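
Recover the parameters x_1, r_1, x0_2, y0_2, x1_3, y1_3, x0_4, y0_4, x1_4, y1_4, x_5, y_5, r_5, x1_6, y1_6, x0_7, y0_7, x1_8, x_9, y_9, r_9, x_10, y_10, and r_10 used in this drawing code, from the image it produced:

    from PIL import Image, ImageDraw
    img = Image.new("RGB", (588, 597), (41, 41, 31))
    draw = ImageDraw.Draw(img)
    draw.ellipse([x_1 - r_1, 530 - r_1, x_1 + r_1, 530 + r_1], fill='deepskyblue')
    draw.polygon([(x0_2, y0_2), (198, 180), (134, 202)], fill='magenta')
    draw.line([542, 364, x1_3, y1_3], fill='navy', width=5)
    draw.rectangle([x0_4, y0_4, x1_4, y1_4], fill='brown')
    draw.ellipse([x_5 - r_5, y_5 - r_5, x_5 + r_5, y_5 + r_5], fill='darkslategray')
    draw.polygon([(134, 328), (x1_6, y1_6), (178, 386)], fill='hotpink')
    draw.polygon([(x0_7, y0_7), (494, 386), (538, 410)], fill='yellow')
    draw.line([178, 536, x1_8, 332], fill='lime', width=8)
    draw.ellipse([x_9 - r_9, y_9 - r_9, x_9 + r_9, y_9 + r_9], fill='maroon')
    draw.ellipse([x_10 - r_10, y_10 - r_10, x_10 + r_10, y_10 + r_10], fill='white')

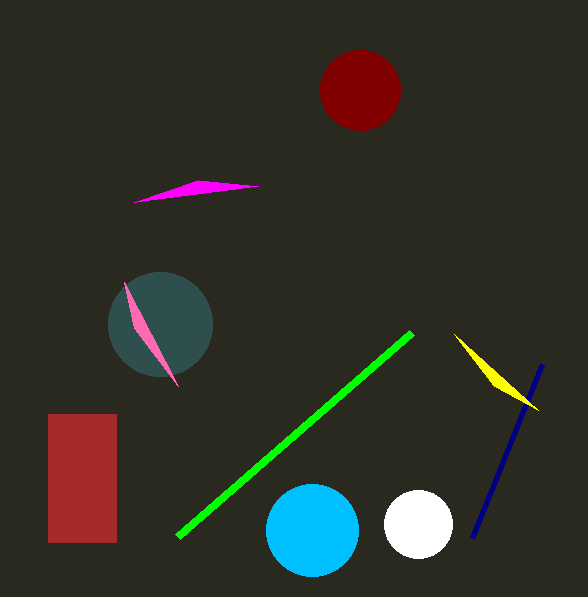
x_1 = 312, r_1 = 46, x0_2 = 258, y0_2 = 186, x1_3 = 472, y1_3 = 538, x0_4 = 48, y0_4 = 414, x1_4 = 116, y1_4 = 542, x_5 = 160, y_5 = 324, r_5 = 52, x1_6 = 124, y1_6 = 282, x0_7 = 454, y0_7 = 334, x1_8 = 412, x_9 = 360, y_9 = 90, r_9 = 40, x_10 = 418, y_10 = 524, r_10 = 34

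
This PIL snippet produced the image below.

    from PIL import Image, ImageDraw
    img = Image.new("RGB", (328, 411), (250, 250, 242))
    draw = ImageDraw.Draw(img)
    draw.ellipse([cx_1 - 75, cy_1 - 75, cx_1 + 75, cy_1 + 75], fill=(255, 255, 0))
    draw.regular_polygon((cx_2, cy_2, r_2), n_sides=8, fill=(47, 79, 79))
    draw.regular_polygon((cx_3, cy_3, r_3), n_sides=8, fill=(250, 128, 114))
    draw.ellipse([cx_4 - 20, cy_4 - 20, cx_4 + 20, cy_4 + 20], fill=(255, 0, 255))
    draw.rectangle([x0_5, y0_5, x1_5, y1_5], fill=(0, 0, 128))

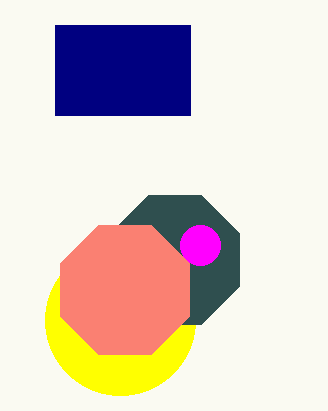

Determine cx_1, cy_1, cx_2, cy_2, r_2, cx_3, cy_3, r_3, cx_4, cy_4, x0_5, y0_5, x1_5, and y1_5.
cx_1 = 120, cy_1 = 320, cx_2 = 175, cy_2 = 260, r_2 = 70, cx_3 = 125, cy_3 = 290, r_3 = 70, cx_4 = 200, cy_4 = 245, x0_5 = 55, y0_5 = 25, x1_5 = 190, y1_5 = 115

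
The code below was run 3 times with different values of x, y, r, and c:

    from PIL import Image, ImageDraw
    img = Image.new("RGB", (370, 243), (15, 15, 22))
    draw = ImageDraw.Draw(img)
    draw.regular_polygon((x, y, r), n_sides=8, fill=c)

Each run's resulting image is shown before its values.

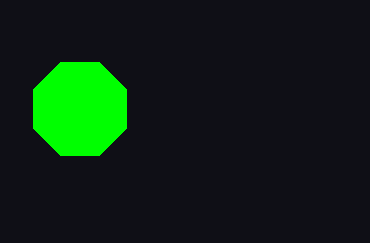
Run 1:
x = 80, y = 109, r = 50, c = 'lime'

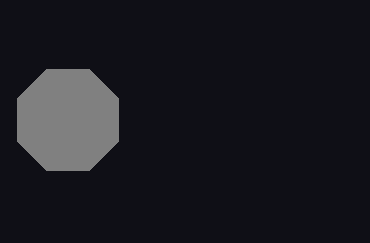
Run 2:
x = 68
y = 120
r = 55
c = 'gray'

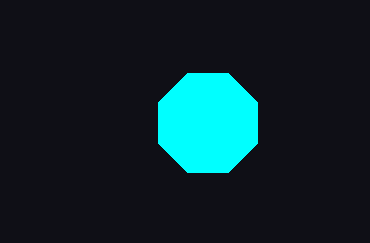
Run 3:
x = 208; y = 123; r = 54; c = 'cyan'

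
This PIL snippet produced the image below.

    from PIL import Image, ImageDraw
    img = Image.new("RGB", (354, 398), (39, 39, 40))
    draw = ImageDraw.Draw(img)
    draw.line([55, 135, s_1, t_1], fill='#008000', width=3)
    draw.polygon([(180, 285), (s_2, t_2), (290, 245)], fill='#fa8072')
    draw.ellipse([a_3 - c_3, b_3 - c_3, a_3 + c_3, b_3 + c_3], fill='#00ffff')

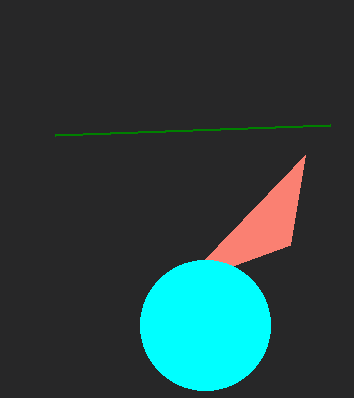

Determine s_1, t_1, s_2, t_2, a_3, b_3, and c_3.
s_1 = 330; t_1 = 125; s_2 = 305; t_2 = 155; a_3 = 205; b_3 = 325; c_3 = 65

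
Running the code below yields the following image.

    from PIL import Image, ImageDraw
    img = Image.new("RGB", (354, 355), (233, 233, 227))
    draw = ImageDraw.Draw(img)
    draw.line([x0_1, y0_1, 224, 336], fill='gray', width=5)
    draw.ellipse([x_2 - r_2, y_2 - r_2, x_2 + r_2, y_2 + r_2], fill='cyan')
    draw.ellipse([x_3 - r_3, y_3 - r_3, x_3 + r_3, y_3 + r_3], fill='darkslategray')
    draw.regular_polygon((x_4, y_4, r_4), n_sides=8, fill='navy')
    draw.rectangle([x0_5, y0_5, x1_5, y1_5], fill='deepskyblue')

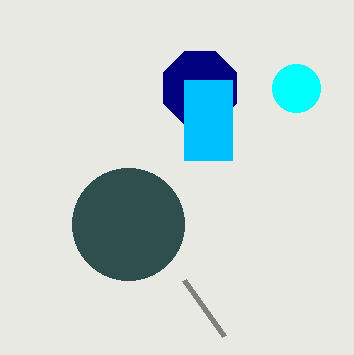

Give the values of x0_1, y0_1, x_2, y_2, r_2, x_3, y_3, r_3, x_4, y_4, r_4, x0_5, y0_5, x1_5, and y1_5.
x0_1 = 184
y0_1 = 280
x_2 = 296
y_2 = 88
r_2 = 24
x_3 = 128
y_3 = 224
r_3 = 56
x_4 = 200
y_4 = 88
r_4 = 40
x0_5 = 184
y0_5 = 80
x1_5 = 232
y1_5 = 160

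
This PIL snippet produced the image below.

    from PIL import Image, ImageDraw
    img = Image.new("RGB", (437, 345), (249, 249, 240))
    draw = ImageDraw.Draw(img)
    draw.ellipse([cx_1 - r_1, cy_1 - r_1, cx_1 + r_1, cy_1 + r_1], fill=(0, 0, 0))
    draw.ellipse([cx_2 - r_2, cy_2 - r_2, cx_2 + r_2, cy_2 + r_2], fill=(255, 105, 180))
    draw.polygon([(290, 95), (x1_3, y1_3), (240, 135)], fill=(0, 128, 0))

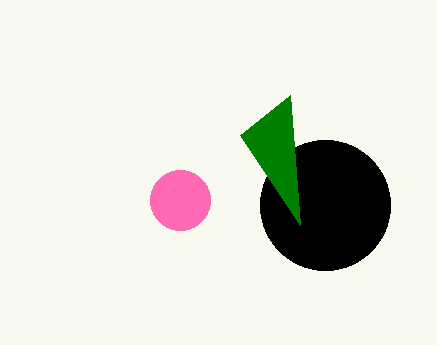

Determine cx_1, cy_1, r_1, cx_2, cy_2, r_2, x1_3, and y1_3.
cx_1 = 325; cy_1 = 205; r_1 = 65; cx_2 = 180; cy_2 = 200; r_2 = 30; x1_3 = 300; y1_3 = 225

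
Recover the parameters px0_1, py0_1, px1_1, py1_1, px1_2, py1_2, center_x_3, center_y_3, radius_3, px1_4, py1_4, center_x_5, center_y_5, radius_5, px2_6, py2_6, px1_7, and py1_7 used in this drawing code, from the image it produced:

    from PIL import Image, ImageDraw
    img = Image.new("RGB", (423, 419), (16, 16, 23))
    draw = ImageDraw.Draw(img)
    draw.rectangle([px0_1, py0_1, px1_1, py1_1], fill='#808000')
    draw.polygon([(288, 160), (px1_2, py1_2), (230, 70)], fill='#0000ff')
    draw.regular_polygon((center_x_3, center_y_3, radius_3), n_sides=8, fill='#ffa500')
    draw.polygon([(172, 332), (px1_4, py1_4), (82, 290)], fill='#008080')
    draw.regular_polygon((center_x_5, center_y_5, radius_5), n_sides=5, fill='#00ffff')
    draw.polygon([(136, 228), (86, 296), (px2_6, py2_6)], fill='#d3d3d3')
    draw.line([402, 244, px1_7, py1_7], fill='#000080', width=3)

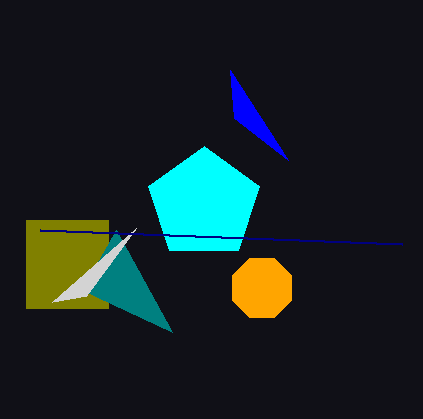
px0_1 = 26, py0_1 = 220, px1_1 = 108, py1_1 = 308, px1_2 = 234, py1_2 = 118, center_x_3 = 262, center_y_3 = 288, radius_3 = 32, px1_4 = 116, py1_4 = 230, center_x_5 = 204, center_y_5 = 204, radius_5 = 58, px2_6 = 52, py2_6 = 302, px1_7 = 40, py1_7 = 230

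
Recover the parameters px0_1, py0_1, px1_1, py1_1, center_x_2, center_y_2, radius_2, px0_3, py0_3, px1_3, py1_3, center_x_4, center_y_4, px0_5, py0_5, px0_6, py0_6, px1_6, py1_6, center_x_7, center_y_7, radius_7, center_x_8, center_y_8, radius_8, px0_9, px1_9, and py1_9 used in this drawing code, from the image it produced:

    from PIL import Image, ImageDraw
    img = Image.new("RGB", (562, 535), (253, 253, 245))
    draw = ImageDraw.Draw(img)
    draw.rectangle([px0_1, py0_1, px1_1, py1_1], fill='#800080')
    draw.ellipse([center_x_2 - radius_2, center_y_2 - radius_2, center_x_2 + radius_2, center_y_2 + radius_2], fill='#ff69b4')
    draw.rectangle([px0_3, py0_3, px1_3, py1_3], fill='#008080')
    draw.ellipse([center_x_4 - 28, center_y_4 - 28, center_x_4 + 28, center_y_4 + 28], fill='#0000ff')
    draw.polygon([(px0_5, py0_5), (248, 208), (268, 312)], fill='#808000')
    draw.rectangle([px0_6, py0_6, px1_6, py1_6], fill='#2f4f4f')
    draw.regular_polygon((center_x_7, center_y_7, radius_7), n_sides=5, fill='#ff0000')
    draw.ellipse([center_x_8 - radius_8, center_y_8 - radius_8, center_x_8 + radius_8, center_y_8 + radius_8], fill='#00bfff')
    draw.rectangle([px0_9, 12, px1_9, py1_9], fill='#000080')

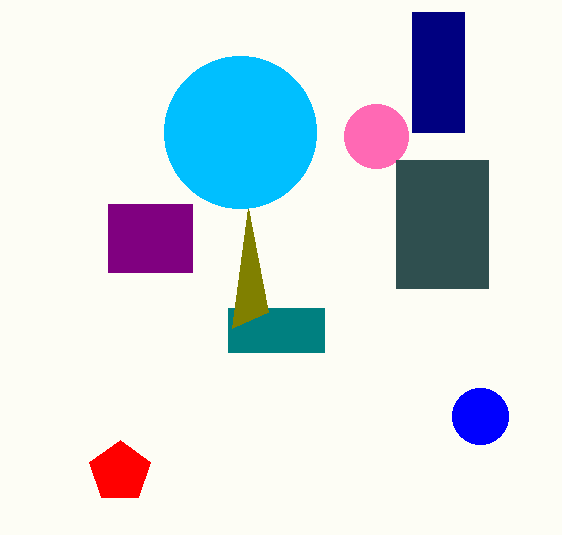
px0_1 = 108
py0_1 = 204
px1_1 = 192
py1_1 = 272
center_x_2 = 376
center_y_2 = 136
radius_2 = 32
px0_3 = 228
py0_3 = 308
px1_3 = 324
py1_3 = 352
center_x_4 = 480
center_y_4 = 416
px0_5 = 232
py0_5 = 328
px0_6 = 396
py0_6 = 160
px1_6 = 488
py1_6 = 288
center_x_7 = 120
center_y_7 = 472
radius_7 = 32
center_x_8 = 240
center_y_8 = 132
radius_8 = 76
px0_9 = 412
px1_9 = 464
py1_9 = 132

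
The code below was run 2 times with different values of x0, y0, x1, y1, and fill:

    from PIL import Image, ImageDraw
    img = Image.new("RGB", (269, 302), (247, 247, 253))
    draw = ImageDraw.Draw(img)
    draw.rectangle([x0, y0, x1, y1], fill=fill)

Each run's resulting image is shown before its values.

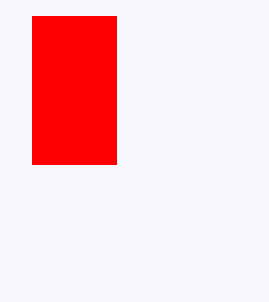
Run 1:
x0 = 32; y0 = 16; x1 = 116; y1 = 164; fill = 'red'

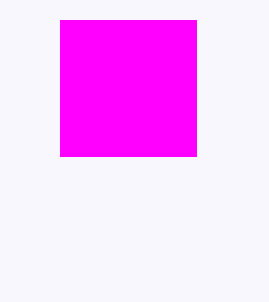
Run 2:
x0 = 60; y0 = 20; x1 = 196; y1 = 156; fill = 'magenta'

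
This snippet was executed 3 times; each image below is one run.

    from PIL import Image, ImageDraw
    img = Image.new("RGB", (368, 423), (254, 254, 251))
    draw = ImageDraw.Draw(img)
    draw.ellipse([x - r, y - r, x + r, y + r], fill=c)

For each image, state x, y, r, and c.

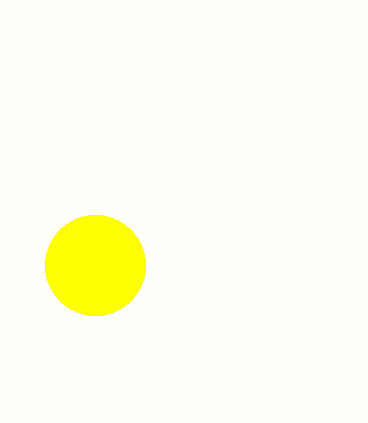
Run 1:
x = 95; y = 265; r = 50; c = 'yellow'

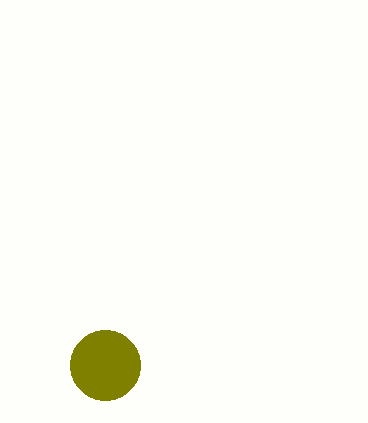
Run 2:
x = 105
y = 365
r = 35
c = 'olive'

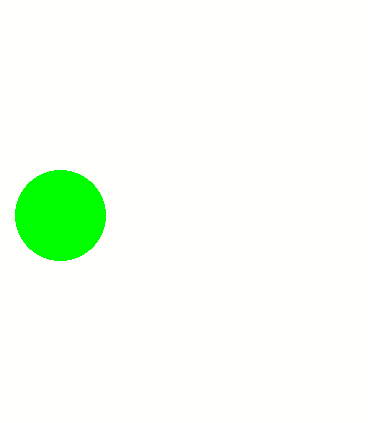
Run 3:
x = 60; y = 215; r = 45; c = 'lime'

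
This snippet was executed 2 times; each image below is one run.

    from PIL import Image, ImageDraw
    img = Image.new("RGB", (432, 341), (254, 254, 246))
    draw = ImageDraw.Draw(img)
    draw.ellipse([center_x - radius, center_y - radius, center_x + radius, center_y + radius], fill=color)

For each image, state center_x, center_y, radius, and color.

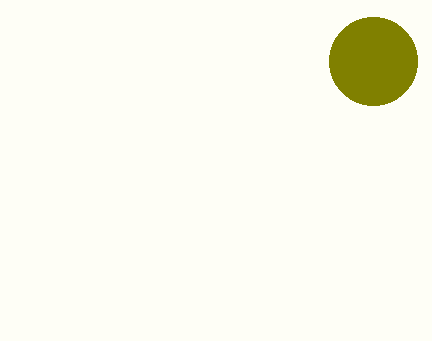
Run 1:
center_x = 373; center_y = 61; radius = 44; color = 'olive'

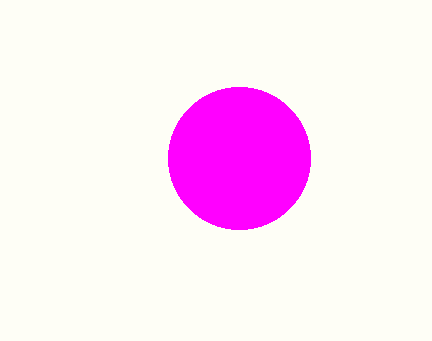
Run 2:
center_x = 239
center_y = 158
radius = 71
color = 'magenta'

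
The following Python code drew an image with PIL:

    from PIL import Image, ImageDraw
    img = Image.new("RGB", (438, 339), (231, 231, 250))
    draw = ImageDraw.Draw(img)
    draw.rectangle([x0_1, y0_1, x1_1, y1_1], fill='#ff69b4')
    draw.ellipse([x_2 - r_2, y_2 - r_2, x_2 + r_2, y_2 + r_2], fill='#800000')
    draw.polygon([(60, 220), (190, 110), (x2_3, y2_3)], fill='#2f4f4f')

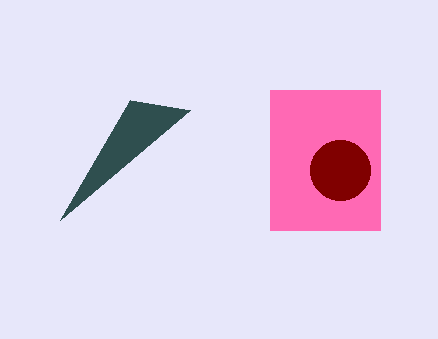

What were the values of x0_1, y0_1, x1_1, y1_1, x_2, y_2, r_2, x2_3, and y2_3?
x0_1 = 270; y0_1 = 90; x1_1 = 380; y1_1 = 230; x_2 = 340; y_2 = 170; r_2 = 30; x2_3 = 130; y2_3 = 100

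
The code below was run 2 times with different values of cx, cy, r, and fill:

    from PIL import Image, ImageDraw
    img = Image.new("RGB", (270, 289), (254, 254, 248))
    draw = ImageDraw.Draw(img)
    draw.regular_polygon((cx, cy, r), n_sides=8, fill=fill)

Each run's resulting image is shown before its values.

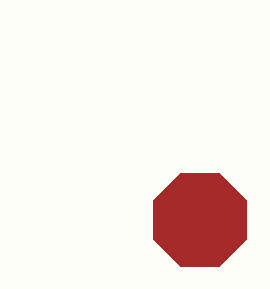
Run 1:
cx = 200; cy = 220; r = 50; fill = 'brown'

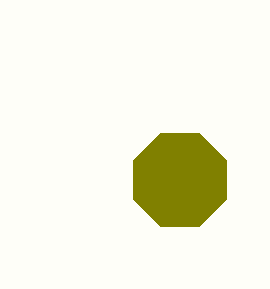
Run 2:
cx = 180; cy = 180; r = 50; fill = 'olive'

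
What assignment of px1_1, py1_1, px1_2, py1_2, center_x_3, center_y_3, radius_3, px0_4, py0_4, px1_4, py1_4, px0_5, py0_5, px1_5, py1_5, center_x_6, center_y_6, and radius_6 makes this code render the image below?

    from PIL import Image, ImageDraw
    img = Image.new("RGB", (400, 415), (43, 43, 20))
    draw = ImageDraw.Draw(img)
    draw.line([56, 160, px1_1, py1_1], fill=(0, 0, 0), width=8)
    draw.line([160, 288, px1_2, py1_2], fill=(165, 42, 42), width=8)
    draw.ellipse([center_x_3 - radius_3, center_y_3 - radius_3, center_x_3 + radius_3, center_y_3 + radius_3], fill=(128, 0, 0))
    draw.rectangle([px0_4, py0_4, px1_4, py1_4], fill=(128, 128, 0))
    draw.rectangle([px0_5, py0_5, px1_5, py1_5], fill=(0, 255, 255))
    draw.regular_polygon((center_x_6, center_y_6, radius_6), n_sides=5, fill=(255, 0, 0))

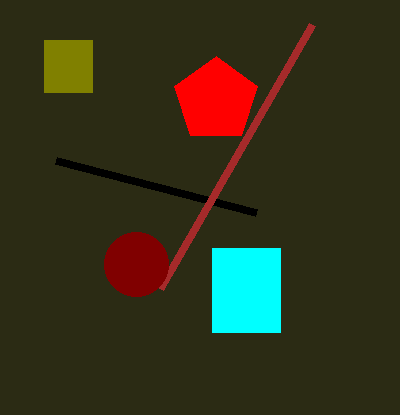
px1_1 = 256, py1_1 = 212, px1_2 = 312, py1_2 = 24, center_x_3 = 136, center_y_3 = 264, radius_3 = 32, px0_4 = 44, py0_4 = 40, px1_4 = 92, py1_4 = 92, px0_5 = 212, py0_5 = 248, px1_5 = 280, py1_5 = 332, center_x_6 = 216, center_y_6 = 100, radius_6 = 44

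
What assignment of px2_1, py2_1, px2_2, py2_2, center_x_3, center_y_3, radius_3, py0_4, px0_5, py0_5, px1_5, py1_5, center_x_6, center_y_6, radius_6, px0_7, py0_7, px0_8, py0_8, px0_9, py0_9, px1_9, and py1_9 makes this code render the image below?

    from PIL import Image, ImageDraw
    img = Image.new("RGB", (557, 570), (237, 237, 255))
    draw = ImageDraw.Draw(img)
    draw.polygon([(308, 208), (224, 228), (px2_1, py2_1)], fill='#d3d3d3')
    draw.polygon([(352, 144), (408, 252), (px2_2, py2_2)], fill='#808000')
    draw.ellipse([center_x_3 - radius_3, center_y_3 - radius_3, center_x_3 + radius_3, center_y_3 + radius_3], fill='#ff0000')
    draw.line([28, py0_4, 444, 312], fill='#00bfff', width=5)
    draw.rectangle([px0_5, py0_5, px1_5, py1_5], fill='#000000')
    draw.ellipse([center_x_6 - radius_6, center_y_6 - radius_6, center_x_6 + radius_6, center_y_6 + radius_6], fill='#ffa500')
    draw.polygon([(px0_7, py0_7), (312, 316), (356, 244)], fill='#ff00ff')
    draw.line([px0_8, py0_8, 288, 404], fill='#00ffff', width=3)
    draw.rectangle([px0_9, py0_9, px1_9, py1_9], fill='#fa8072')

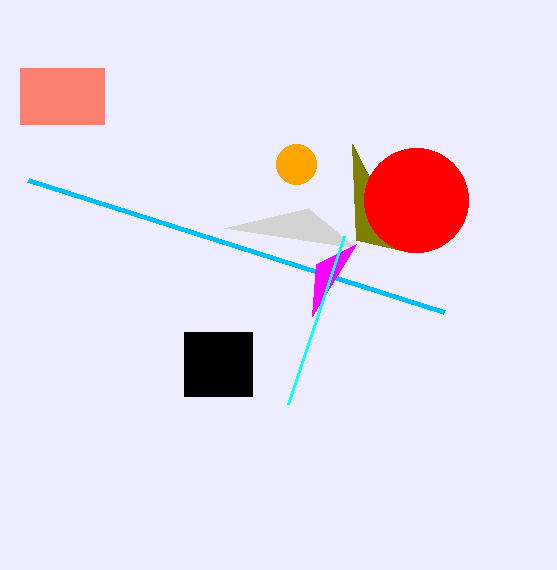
px2_1 = 356
py2_1 = 248
px2_2 = 356
py2_2 = 240
center_x_3 = 416
center_y_3 = 200
radius_3 = 52
py0_4 = 180
px0_5 = 184
py0_5 = 332
px1_5 = 252
py1_5 = 396
center_x_6 = 296
center_y_6 = 164
radius_6 = 20
px0_7 = 316
py0_7 = 264
px0_8 = 344
py0_8 = 236
px0_9 = 20
py0_9 = 68
px1_9 = 104
py1_9 = 124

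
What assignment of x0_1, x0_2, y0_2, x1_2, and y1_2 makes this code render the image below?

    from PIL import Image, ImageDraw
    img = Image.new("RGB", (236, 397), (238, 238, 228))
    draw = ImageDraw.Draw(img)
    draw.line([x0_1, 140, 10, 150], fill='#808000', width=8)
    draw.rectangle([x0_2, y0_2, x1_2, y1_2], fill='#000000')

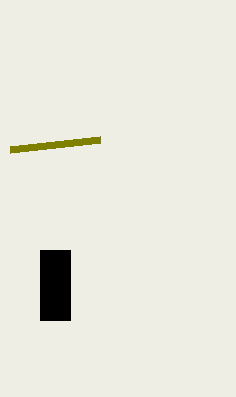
x0_1 = 100, x0_2 = 40, y0_2 = 250, x1_2 = 70, y1_2 = 320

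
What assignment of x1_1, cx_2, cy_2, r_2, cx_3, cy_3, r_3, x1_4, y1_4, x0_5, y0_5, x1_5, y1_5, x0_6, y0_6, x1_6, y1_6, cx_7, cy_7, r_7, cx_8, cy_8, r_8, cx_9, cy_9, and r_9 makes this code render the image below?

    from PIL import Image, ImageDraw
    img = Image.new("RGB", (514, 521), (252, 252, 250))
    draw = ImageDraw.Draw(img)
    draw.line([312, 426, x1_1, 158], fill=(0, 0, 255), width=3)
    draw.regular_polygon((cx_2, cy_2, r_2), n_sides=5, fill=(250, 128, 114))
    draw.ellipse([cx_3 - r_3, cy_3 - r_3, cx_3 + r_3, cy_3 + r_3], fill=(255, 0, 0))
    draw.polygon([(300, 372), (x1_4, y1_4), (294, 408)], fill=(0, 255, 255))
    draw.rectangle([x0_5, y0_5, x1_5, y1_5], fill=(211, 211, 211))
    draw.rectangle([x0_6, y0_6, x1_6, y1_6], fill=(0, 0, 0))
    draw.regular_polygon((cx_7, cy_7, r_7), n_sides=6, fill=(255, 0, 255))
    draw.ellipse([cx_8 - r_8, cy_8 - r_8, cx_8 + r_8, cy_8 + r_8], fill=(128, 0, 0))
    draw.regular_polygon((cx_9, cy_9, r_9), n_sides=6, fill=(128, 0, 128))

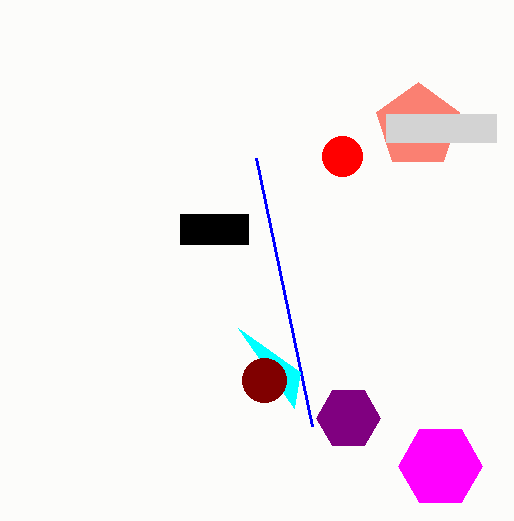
x1_1 = 256, cx_2 = 418, cy_2 = 126, r_2 = 44, cx_3 = 342, cy_3 = 156, r_3 = 20, x1_4 = 238, y1_4 = 328, x0_5 = 386, y0_5 = 114, x1_5 = 496, y1_5 = 142, x0_6 = 180, y0_6 = 214, x1_6 = 248, y1_6 = 244, cx_7 = 440, cy_7 = 466, r_7 = 42, cx_8 = 264, cy_8 = 380, r_8 = 22, cx_9 = 348, cy_9 = 418, r_9 = 32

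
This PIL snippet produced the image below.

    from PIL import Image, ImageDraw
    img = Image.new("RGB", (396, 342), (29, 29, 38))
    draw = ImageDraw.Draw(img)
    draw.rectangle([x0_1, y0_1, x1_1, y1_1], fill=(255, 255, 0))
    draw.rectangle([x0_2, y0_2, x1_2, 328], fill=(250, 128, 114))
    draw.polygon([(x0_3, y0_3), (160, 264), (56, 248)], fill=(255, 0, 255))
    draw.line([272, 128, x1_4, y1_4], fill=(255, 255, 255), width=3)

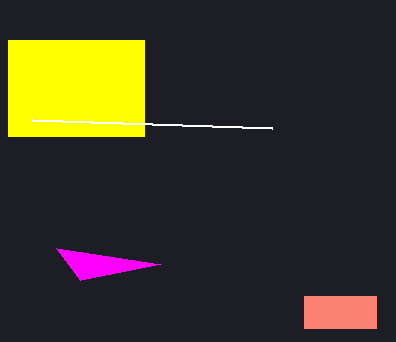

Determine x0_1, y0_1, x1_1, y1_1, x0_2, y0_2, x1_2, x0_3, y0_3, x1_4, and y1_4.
x0_1 = 8; y0_1 = 40; x1_1 = 144; y1_1 = 136; x0_2 = 304; y0_2 = 296; x1_2 = 376; x0_3 = 80; y0_3 = 280; x1_4 = 32; y1_4 = 120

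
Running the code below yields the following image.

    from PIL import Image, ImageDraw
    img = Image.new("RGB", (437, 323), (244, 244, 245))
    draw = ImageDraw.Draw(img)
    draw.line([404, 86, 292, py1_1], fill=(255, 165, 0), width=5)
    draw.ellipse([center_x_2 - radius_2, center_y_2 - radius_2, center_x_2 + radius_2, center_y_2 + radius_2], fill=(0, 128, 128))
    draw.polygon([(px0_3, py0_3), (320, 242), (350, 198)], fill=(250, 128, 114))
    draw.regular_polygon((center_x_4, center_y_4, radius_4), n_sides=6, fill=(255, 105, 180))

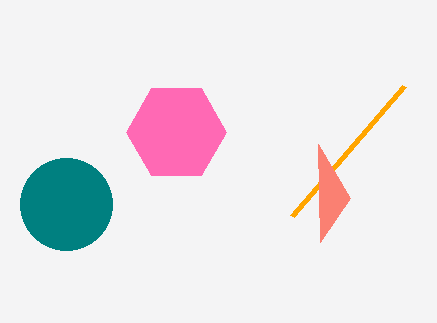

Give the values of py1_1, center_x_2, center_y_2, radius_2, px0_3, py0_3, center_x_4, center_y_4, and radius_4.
py1_1 = 216
center_x_2 = 66
center_y_2 = 204
radius_2 = 46
px0_3 = 318
py0_3 = 144
center_x_4 = 176
center_y_4 = 132
radius_4 = 50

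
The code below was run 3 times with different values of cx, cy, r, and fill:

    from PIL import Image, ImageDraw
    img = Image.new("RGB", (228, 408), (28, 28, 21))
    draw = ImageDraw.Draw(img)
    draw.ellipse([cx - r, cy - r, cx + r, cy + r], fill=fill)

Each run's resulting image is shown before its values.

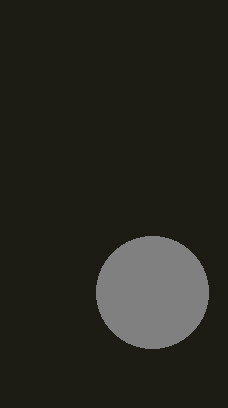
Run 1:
cx = 152; cy = 292; r = 56; fill = 'gray'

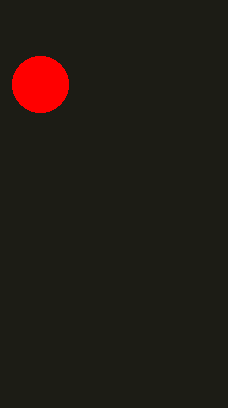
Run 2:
cx = 40
cy = 84
r = 28
fill = 'red'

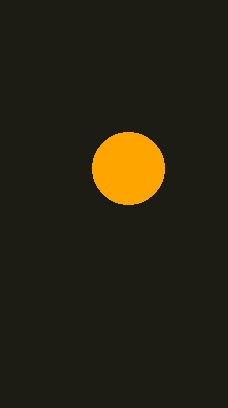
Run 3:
cx = 128; cy = 168; r = 36; fill = 'orange'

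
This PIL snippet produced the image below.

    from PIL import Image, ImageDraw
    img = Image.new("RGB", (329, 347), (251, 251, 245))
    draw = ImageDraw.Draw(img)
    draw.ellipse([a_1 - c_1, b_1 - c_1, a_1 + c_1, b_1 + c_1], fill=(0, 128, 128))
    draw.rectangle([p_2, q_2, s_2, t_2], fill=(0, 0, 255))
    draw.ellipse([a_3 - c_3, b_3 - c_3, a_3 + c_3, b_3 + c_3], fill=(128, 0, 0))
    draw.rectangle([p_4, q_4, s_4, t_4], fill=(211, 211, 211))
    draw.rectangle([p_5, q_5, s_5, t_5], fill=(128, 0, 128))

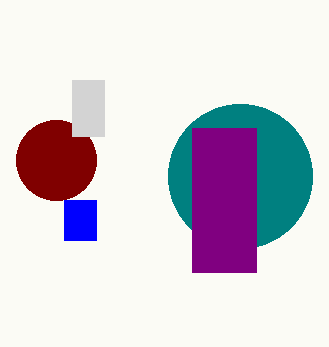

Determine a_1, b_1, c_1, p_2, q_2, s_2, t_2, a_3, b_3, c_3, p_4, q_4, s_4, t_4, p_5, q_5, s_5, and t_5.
a_1 = 240; b_1 = 176; c_1 = 72; p_2 = 64; q_2 = 200; s_2 = 96; t_2 = 240; a_3 = 56; b_3 = 160; c_3 = 40; p_4 = 72; q_4 = 80; s_4 = 104; t_4 = 136; p_5 = 192; q_5 = 128; s_5 = 256; t_5 = 272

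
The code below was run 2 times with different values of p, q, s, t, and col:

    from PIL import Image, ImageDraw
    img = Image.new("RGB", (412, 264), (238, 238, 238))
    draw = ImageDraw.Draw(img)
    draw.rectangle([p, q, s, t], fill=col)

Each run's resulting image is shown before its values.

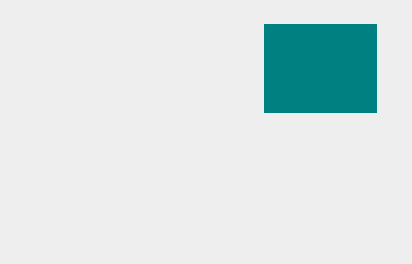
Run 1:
p = 264
q = 24
s = 376
t = 112
col = 'teal'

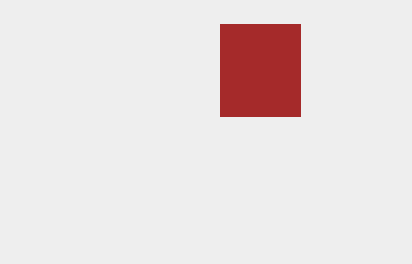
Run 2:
p = 220
q = 24
s = 300
t = 116
col = 'brown'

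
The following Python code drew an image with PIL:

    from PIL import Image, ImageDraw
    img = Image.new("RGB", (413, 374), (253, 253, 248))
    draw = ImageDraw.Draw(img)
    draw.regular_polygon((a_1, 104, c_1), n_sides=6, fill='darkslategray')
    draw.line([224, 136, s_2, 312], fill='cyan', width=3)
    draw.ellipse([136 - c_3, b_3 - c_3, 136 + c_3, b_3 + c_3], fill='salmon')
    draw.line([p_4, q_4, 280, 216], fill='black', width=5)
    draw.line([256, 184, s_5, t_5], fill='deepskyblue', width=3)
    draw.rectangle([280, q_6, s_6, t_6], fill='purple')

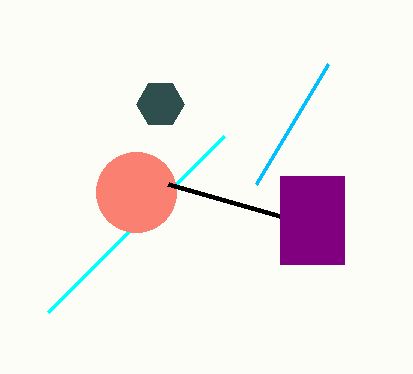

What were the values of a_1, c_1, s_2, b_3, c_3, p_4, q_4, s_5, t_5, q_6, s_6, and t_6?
a_1 = 160, c_1 = 24, s_2 = 48, b_3 = 192, c_3 = 40, p_4 = 168, q_4 = 184, s_5 = 328, t_5 = 64, q_6 = 176, s_6 = 344, t_6 = 264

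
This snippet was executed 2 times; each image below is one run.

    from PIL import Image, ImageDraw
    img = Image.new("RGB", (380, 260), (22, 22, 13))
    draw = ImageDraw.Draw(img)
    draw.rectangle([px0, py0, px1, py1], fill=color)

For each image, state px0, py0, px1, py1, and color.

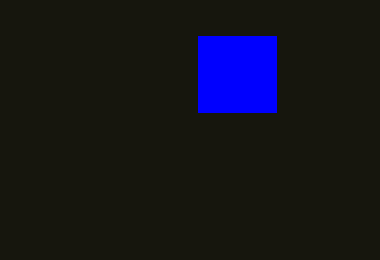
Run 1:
px0 = 198
py0 = 36
px1 = 276
py1 = 112
color = 'blue'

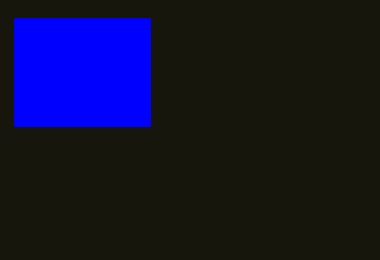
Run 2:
px0 = 14, py0 = 18, px1 = 150, py1 = 126, color = 'blue'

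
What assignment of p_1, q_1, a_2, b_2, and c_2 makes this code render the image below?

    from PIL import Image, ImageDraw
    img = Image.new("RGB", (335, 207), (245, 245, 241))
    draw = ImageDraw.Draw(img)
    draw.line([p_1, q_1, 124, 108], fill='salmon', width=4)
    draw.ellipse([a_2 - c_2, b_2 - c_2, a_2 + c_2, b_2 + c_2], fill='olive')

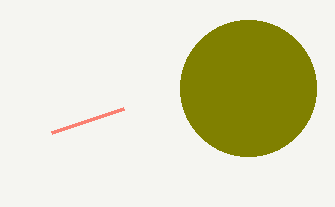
p_1 = 52, q_1 = 132, a_2 = 248, b_2 = 88, c_2 = 68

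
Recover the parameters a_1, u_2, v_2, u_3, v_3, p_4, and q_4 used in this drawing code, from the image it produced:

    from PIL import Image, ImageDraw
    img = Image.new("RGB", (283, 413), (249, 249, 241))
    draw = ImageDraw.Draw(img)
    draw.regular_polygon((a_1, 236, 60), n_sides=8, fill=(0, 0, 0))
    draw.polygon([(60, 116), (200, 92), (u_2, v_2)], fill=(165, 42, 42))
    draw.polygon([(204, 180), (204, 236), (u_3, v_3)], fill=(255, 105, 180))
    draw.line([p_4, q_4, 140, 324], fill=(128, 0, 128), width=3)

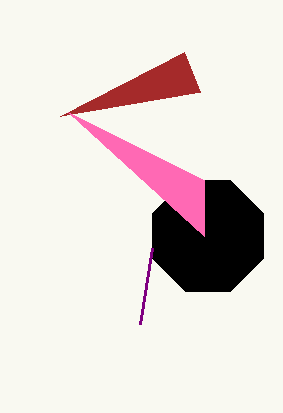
a_1 = 208
u_2 = 184
v_2 = 52
u_3 = 68
v_3 = 112
p_4 = 152
q_4 = 248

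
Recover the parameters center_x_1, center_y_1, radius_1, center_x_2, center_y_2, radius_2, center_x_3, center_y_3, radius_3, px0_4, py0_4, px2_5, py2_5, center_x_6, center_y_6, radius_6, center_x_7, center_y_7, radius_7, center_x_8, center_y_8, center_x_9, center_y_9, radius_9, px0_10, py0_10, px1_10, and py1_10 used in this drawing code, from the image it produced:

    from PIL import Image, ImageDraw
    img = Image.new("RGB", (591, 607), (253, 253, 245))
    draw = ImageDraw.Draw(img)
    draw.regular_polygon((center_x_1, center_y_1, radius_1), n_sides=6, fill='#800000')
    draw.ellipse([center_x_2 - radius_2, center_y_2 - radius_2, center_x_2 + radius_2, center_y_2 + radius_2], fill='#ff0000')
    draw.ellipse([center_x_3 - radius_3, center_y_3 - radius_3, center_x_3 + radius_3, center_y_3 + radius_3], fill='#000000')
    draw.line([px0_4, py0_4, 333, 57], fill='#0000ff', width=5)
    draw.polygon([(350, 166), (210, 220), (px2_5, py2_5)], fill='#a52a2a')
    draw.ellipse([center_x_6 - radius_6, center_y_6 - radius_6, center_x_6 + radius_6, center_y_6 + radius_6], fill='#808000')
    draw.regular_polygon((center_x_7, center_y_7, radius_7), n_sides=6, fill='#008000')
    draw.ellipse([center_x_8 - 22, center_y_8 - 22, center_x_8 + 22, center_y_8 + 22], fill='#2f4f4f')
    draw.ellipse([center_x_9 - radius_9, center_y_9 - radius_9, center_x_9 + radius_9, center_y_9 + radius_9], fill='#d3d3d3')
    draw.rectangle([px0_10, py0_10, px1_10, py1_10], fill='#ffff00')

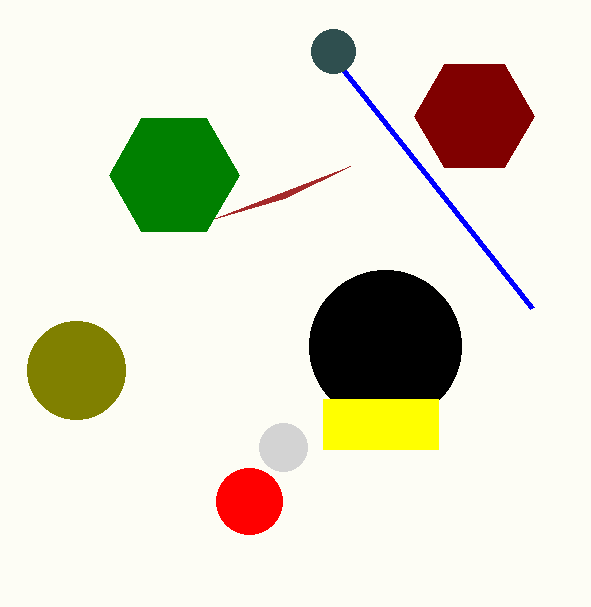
center_x_1 = 474
center_y_1 = 116
radius_1 = 60
center_x_2 = 249
center_y_2 = 501
radius_2 = 33
center_x_3 = 385
center_y_3 = 346
radius_3 = 76
px0_4 = 532
py0_4 = 308
px2_5 = 285
py2_5 = 198
center_x_6 = 76
center_y_6 = 370
radius_6 = 49
center_x_7 = 174
center_y_7 = 175
radius_7 = 65
center_x_8 = 333
center_y_8 = 51
center_x_9 = 283
center_y_9 = 447
radius_9 = 24
px0_10 = 323
py0_10 = 399
px1_10 = 438
py1_10 = 449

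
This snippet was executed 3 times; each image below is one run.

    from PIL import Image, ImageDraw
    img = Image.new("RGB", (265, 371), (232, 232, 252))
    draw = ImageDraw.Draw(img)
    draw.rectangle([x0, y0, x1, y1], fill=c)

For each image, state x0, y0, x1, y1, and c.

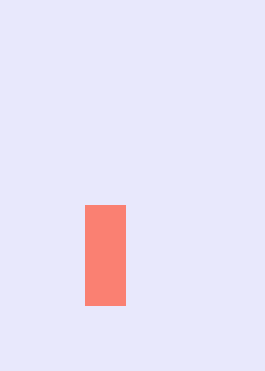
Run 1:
x0 = 85, y0 = 205, x1 = 125, y1 = 305, c = 'salmon'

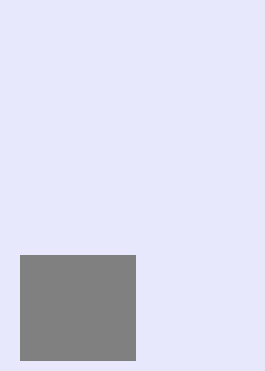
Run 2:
x0 = 20
y0 = 255
x1 = 135
y1 = 360
c = 'gray'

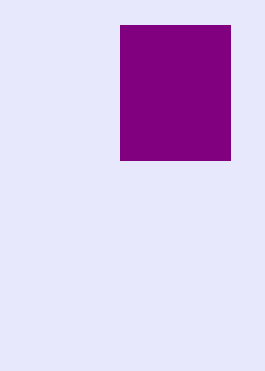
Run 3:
x0 = 120
y0 = 25
x1 = 230
y1 = 160
c = 'purple'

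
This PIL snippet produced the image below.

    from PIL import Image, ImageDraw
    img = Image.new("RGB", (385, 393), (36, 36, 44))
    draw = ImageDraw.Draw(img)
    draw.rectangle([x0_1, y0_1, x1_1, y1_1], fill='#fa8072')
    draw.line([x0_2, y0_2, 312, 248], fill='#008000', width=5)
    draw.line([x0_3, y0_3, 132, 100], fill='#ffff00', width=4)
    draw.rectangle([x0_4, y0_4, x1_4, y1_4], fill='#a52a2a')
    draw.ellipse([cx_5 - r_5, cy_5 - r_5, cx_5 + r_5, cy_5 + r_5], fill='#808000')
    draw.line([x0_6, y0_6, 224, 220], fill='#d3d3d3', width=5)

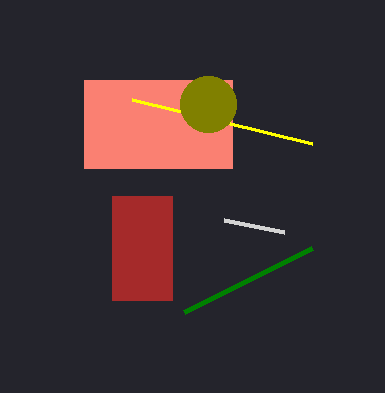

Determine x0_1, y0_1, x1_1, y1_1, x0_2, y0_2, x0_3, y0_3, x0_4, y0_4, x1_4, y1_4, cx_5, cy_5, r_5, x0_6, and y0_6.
x0_1 = 84, y0_1 = 80, x1_1 = 232, y1_1 = 168, x0_2 = 184, y0_2 = 312, x0_3 = 312, y0_3 = 144, x0_4 = 112, y0_4 = 196, x1_4 = 172, y1_4 = 300, cx_5 = 208, cy_5 = 104, r_5 = 28, x0_6 = 284, y0_6 = 232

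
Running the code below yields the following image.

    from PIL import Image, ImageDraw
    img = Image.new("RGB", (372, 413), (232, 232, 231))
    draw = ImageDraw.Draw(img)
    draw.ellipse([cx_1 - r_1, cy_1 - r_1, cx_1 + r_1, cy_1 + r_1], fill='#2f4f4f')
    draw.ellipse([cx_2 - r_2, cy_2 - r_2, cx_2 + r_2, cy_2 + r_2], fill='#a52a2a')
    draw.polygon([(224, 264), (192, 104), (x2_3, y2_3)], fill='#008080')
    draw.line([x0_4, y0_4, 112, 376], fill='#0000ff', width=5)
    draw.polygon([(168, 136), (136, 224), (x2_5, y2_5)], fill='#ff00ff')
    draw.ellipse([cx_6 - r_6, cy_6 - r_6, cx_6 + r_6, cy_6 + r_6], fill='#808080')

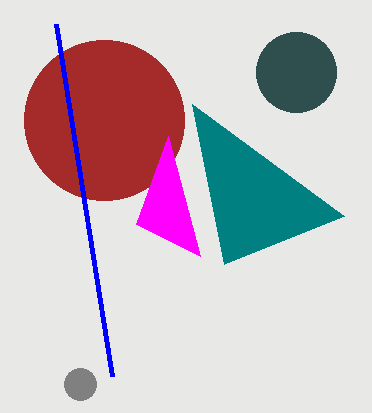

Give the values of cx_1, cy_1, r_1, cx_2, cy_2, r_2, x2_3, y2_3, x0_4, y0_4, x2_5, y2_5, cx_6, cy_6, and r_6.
cx_1 = 296; cy_1 = 72; r_1 = 40; cx_2 = 104; cy_2 = 120; r_2 = 80; x2_3 = 344; y2_3 = 216; x0_4 = 56; y0_4 = 24; x2_5 = 200; y2_5 = 256; cx_6 = 80; cy_6 = 384; r_6 = 16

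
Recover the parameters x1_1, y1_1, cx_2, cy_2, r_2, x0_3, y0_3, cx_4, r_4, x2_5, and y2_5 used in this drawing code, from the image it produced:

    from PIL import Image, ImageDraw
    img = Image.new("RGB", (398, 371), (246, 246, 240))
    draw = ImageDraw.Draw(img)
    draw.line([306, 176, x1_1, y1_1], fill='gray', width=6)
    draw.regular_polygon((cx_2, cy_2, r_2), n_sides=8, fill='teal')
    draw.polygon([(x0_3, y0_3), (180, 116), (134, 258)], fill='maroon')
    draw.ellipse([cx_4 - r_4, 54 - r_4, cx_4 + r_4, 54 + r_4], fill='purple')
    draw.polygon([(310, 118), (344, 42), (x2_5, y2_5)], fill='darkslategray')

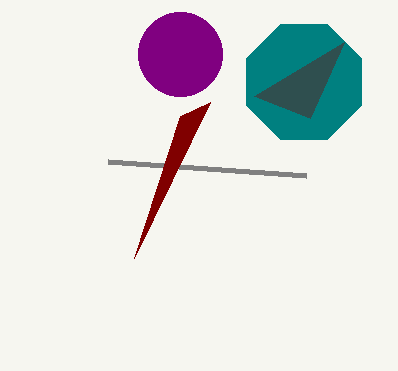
x1_1 = 108; y1_1 = 162; cx_2 = 304; cy_2 = 82; r_2 = 62; x0_3 = 210; y0_3 = 102; cx_4 = 180; r_4 = 42; x2_5 = 254; y2_5 = 96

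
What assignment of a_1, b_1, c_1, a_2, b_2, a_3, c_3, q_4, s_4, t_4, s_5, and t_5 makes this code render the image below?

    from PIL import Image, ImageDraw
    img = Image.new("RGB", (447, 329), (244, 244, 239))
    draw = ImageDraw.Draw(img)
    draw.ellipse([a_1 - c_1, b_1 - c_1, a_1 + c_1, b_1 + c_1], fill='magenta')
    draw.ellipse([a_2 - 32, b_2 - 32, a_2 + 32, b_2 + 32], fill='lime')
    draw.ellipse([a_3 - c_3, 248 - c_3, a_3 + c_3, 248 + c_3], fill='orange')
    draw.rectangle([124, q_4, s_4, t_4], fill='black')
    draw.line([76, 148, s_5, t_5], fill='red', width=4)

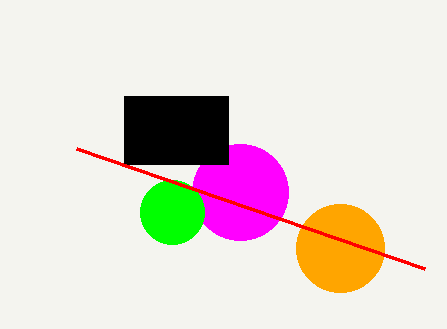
a_1 = 240
b_1 = 192
c_1 = 48
a_2 = 172
b_2 = 212
a_3 = 340
c_3 = 44
q_4 = 96
s_4 = 228
t_4 = 164
s_5 = 424
t_5 = 268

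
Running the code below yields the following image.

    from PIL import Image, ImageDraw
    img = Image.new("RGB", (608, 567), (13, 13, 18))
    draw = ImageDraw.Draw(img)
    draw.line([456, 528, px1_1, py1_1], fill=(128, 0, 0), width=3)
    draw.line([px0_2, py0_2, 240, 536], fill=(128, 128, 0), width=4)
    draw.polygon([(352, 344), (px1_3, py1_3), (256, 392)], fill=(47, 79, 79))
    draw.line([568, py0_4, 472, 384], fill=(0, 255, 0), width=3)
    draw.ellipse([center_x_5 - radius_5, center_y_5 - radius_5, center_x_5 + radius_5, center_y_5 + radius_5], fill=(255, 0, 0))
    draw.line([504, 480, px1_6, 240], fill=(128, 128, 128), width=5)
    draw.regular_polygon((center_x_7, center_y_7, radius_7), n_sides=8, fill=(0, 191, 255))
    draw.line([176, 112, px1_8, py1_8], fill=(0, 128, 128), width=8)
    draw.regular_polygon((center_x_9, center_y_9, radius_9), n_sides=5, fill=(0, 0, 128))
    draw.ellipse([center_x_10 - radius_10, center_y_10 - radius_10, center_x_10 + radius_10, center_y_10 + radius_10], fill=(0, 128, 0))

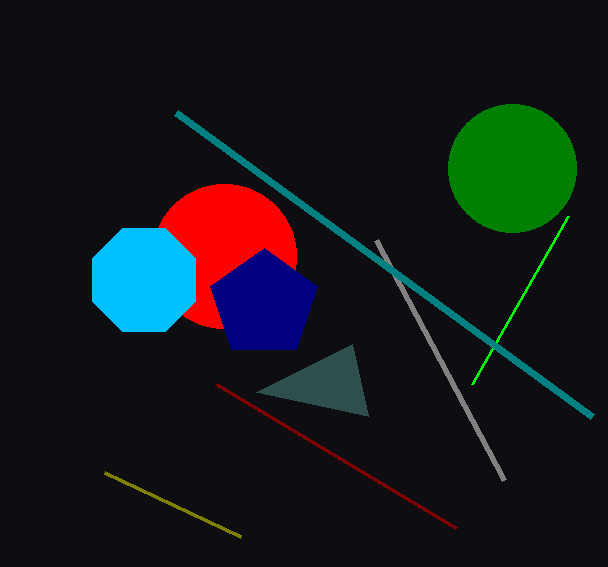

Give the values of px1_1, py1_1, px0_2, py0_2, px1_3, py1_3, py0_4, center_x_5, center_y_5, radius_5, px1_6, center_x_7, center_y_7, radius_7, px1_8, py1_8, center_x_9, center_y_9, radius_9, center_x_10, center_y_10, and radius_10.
px1_1 = 216; py1_1 = 384; px0_2 = 104; py0_2 = 472; px1_3 = 368; py1_3 = 416; py0_4 = 216; center_x_5 = 224; center_y_5 = 256; radius_5 = 72; px1_6 = 376; center_x_7 = 144; center_y_7 = 280; radius_7 = 56; px1_8 = 592; py1_8 = 416; center_x_9 = 264; center_y_9 = 304; radius_9 = 56; center_x_10 = 512; center_y_10 = 168; radius_10 = 64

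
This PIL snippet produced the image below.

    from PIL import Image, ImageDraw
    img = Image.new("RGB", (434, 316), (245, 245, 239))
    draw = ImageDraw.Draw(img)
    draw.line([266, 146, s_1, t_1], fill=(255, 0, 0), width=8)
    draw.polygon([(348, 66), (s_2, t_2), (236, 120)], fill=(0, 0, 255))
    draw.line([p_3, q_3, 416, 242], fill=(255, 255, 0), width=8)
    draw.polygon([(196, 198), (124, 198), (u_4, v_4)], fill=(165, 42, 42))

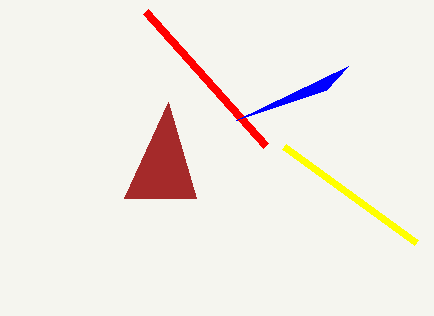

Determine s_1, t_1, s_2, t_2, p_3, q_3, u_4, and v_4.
s_1 = 146
t_1 = 12
s_2 = 326
t_2 = 90
p_3 = 284
q_3 = 146
u_4 = 168
v_4 = 102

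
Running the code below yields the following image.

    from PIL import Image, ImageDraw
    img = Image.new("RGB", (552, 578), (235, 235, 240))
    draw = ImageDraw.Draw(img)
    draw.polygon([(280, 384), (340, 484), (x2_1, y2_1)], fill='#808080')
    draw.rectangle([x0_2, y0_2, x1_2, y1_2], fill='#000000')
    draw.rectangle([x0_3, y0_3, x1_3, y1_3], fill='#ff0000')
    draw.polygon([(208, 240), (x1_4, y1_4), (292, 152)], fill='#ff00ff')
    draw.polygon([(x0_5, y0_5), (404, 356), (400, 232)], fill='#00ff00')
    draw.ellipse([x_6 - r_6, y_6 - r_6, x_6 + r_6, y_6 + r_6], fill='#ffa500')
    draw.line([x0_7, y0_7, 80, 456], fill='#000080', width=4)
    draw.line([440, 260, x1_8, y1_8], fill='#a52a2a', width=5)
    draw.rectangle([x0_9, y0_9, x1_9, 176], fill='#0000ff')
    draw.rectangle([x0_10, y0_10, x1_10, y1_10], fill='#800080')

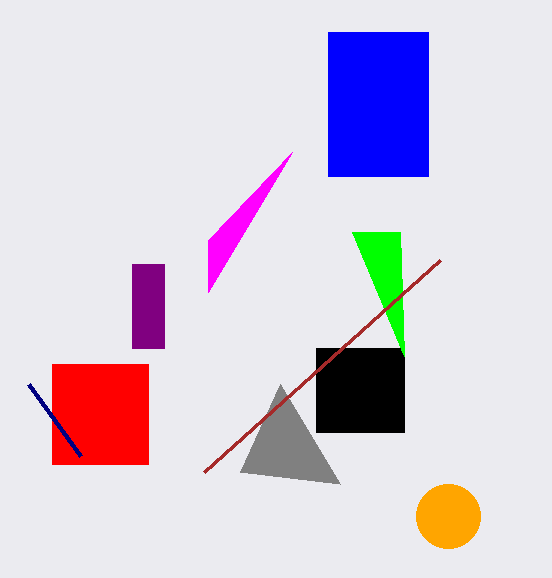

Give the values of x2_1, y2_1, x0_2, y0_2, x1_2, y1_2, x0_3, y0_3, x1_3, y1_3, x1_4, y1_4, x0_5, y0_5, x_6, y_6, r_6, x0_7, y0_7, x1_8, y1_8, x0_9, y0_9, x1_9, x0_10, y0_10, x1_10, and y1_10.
x2_1 = 240; y2_1 = 472; x0_2 = 316; y0_2 = 348; x1_2 = 404; y1_2 = 432; x0_3 = 52; y0_3 = 364; x1_3 = 148; y1_3 = 464; x1_4 = 208; y1_4 = 292; x0_5 = 352; y0_5 = 232; x_6 = 448; y_6 = 516; r_6 = 32; x0_7 = 28; y0_7 = 384; x1_8 = 204; y1_8 = 472; x0_9 = 328; y0_9 = 32; x1_9 = 428; x0_10 = 132; y0_10 = 264; x1_10 = 164; y1_10 = 348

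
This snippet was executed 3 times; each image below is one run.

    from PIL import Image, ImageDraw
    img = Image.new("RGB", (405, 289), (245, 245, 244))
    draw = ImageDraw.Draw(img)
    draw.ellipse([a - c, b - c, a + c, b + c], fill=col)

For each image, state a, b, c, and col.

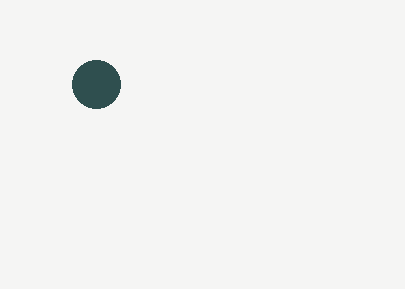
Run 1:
a = 96; b = 84; c = 24; col = 'darkslategray'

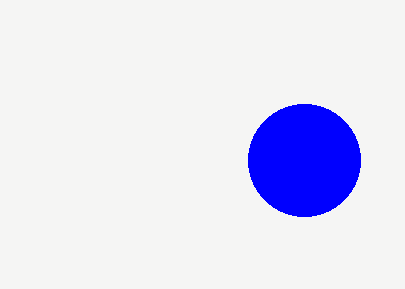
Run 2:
a = 304; b = 160; c = 56; col = 'blue'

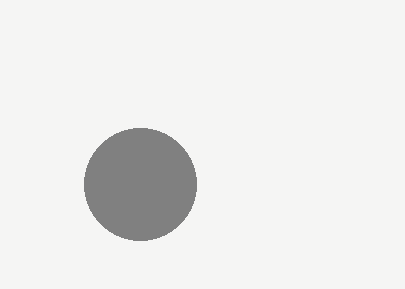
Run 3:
a = 140
b = 184
c = 56
col = 'gray'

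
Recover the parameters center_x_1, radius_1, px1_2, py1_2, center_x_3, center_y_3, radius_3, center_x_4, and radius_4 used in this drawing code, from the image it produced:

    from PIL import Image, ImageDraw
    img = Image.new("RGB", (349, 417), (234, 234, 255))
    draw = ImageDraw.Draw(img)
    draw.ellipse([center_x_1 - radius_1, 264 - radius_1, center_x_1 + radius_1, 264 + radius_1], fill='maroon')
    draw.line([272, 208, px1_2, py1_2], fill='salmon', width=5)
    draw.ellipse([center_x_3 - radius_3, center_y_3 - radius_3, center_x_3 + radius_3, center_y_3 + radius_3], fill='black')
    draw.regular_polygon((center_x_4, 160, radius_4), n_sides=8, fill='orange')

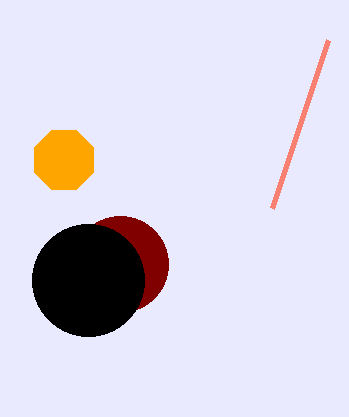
center_x_1 = 120
radius_1 = 48
px1_2 = 328
py1_2 = 40
center_x_3 = 88
center_y_3 = 280
radius_3 = 56
center_x_4 = 64
radius_4 = 32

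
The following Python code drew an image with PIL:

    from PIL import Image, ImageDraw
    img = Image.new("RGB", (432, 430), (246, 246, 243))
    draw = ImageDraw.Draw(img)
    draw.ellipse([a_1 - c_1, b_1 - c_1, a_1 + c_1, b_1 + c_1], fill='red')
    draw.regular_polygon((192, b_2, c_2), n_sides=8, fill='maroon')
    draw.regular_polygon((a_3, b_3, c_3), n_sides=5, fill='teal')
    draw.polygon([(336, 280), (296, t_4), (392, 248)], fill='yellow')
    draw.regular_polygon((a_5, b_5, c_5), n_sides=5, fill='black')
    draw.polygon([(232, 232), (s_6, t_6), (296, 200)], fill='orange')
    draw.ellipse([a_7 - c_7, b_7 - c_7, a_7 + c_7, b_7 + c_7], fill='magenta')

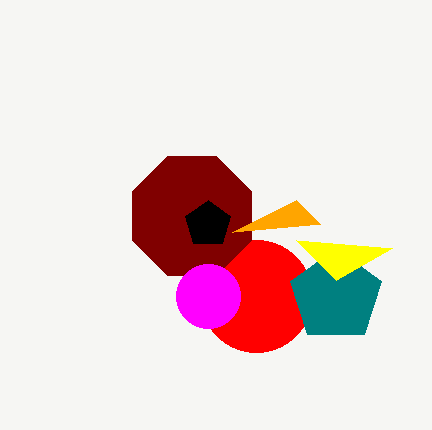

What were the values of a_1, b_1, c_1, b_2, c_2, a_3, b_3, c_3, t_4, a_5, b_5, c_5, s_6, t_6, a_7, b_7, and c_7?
a_1 = 256
b_1 = 296
c_1 = 56
b_2 = 216
c_2 = 64
a_3 = 336
b_3 = 296
c_3 = 48
t_4 = 240
a_5 = 208
b_5 = 224
c_5 = 24
s_6 = 320
t_6 = 224
a_7 = 208
b_7 = 296
c_7 = 32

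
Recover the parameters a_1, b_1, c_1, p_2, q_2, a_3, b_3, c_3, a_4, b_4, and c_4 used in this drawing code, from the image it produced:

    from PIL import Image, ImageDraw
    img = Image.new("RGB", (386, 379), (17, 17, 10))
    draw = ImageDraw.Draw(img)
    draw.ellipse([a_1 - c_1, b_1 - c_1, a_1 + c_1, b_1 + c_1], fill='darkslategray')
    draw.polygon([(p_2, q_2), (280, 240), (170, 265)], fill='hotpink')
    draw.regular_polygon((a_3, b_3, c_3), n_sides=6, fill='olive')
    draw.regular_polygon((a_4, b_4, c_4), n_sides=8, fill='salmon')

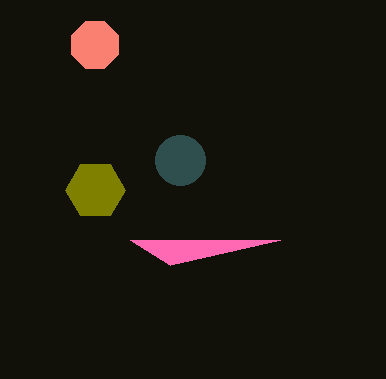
a_1 = 180; b_1 = 160; c_1 = 25; p_2 = 130; q_2 = 240; a_3 = 95; b_3 = 190; c_3 = 30; a_4 = 95; b_4 = 45; c_4 = 25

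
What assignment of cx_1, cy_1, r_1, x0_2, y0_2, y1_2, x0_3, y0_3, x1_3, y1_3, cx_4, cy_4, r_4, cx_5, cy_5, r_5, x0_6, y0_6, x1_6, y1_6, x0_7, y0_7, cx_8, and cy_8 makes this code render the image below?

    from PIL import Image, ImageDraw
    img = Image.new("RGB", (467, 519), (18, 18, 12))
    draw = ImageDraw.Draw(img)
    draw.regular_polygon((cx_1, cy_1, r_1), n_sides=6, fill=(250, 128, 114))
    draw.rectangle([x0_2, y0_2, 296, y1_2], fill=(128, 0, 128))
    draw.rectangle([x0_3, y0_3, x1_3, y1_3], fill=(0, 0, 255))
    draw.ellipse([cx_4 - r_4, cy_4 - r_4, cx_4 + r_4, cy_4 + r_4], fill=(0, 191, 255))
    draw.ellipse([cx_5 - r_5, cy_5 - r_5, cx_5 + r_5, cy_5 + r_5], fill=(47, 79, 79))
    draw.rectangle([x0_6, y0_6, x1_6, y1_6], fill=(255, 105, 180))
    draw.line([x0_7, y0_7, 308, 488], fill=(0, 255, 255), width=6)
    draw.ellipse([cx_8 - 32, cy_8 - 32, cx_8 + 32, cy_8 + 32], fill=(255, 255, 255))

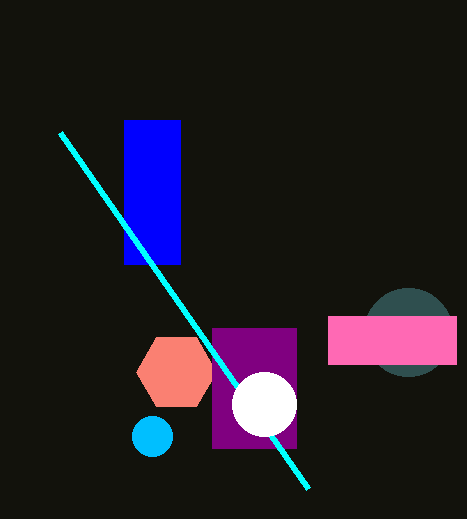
cx_1 = 176, cy_1 = 372, r_1 = 40, x0_2 = 212, y0_2 = 328, y1_2 = 448, x0_3 = 124, y0_3 = 120, x1_3 = 180, y1_3 = 264, cx_4 = 152, cy_4 = 436, r_4 = 20, cx_5 = 408, cy_5 = 332, r_5 = 44, x0_6 = 328, y0_6 = 316, x1_6 = 456, y1_6 = 364, x0_7 = 60, y0_7 = 132, cx_8 = 264, cy_8 = 404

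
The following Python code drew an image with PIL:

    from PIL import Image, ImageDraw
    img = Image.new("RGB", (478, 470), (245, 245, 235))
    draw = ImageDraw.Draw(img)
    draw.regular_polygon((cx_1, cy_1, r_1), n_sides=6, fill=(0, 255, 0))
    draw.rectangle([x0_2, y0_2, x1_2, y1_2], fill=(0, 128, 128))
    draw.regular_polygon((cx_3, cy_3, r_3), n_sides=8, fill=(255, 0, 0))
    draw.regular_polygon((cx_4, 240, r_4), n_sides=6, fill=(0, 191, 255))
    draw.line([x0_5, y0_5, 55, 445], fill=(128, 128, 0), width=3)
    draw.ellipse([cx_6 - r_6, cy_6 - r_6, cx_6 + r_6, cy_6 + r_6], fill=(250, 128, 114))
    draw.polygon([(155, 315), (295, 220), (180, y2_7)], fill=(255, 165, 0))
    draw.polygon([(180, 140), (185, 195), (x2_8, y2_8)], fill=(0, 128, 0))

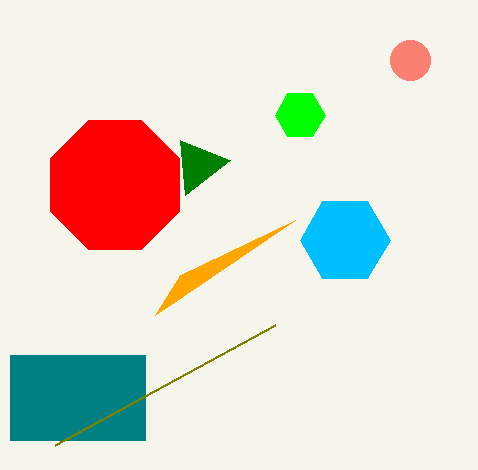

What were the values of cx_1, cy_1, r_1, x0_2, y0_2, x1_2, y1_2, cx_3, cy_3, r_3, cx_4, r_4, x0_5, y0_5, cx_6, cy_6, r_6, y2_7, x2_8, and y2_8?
cx_1 = 300; cy_1 = 115; r_1 = 25; x0_2 = 10; y0_2 = 355; x1_2 = 145; y1_2 = 440; cx_3 = 115; cy_3 = 185; r_3 = 70; cx_4 = 345; r_4 = 45; x0_5 = 275; y0_5 = 325; cx_6 = 410; cy_6 = 60; r_6 = 20; y2_7 = 275; x2_8 = 230; y2_8 = 160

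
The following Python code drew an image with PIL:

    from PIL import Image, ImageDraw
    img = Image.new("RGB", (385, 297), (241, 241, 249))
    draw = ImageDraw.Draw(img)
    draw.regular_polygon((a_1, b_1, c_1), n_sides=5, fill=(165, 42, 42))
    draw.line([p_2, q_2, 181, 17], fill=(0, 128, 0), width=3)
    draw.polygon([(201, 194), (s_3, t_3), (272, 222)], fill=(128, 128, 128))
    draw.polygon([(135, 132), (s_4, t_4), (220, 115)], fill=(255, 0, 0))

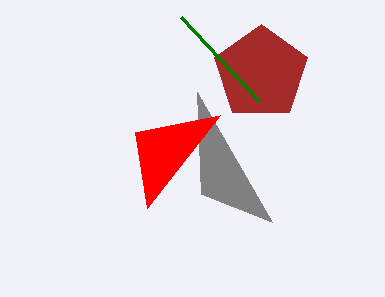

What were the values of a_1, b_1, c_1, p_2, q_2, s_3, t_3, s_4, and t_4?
a_1 = 261, b_1 = 73, c_1 = 49, p_2 = 259, q_2 = 101, s_3 = 197, t_3 = 92, s_4 = 147, t_4 = 208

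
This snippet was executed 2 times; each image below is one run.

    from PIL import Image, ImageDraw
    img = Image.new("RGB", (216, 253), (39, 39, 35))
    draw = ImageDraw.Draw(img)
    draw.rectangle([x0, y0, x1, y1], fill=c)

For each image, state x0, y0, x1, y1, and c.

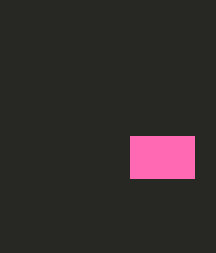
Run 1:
x0 = 130; y0 = 136; x1 = 194; y1 = 178; c = 'hotpink'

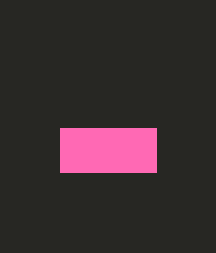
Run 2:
x0 = 60, y0 = 128, x1 = 156, y1 = 172, c = 'hotpink'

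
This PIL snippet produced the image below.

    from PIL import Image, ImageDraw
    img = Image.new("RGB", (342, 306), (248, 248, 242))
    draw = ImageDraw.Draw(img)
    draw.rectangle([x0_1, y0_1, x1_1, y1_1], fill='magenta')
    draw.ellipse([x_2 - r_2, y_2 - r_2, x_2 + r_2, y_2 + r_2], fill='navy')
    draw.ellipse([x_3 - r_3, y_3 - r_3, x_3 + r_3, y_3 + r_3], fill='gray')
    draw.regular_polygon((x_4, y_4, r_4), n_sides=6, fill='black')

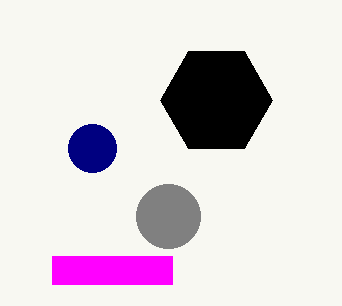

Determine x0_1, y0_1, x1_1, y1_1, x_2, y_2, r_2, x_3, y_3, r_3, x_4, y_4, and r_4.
x0_1 = 52, y0_1 = 256, x1_1 = 172, y1_1 = 284, x_2 = 92, y_2 = 148, r_2 = 24, x_3 = 168, y_3 = 216, r_3 = 32, x_4 = 216, y_4 = 100, r_4 = 56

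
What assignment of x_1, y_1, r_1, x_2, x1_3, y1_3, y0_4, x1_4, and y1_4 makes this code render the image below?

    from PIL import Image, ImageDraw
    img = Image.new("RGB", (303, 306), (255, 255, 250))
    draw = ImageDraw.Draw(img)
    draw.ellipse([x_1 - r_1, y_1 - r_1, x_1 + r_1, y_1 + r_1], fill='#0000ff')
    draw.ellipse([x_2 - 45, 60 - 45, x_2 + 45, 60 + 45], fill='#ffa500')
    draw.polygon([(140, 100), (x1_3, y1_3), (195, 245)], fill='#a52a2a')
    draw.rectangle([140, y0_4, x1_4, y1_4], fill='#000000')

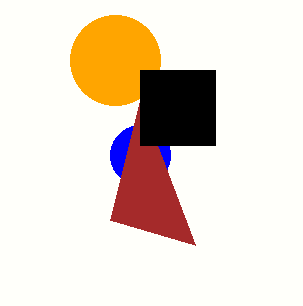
x_1 = 140, y_1 = 155, r_1 = 30, x_2 = 115, x1_3 = 110, y1_3 = 220, y0_4 = 70, x1_4 = 215, y1_4 = 145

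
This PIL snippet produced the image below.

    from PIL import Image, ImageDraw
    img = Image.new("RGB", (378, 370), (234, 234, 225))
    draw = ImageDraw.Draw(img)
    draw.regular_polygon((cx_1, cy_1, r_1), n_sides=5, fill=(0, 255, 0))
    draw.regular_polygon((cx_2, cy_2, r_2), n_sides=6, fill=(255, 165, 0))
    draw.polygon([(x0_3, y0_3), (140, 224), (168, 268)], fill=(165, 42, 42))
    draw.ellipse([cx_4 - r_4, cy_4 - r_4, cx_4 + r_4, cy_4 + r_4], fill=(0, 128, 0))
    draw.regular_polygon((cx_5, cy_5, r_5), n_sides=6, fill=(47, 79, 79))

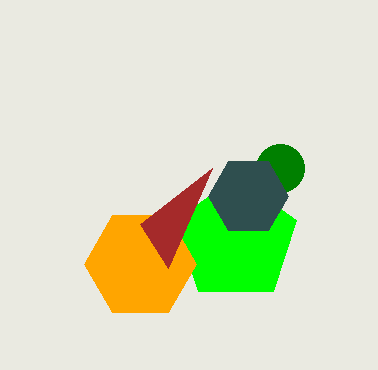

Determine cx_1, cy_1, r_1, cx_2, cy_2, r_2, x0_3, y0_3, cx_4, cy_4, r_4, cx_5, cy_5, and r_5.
cx_1 = 236, cy_1 = 240, r_1 = 64, cx_2 = 140, cy_2 = 264, r_2 = 56, x0_3 = 212, y0_3 = 168, cx_4 = 280, cy_4 = 168, r_4 = 24, cx_5 = 248, cy_5 = 196, r_5 = 40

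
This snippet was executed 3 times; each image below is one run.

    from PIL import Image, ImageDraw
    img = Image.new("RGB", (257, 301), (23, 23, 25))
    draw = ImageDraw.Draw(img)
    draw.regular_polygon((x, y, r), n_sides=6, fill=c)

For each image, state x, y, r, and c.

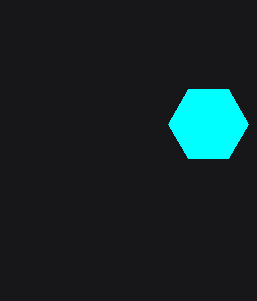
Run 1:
x = 208; y = 124; r = 40; c = 'cyan'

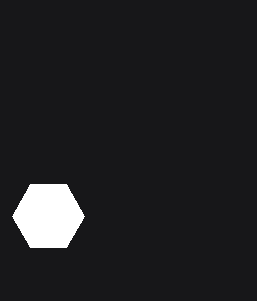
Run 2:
x = 48, y = 216, r = 36, c = 'white'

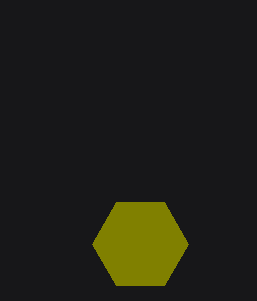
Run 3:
x = 140; y = 244; r = 48; c = 'olive'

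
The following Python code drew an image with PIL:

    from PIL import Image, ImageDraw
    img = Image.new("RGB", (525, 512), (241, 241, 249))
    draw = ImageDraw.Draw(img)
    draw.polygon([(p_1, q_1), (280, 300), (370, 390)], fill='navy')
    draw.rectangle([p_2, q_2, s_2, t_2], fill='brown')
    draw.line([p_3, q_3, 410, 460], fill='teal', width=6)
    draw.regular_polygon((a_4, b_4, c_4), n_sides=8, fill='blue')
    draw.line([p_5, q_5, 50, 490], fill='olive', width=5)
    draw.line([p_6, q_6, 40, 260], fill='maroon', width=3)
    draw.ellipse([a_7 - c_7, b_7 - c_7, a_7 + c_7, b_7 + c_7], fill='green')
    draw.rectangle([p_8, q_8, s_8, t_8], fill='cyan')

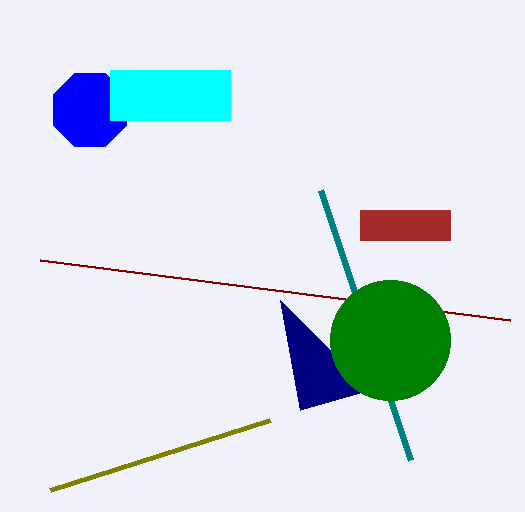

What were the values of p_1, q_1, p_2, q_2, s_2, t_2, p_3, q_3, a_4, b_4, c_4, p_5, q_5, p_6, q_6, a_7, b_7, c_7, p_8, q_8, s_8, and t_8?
p_1 = 300, q_1 = 410, p_2 = 360, q_2 = 210, s_2 = 450, t_2 = 240, p_3 = 320, q_3 = 190, a_4 = 90, b_4 = 110, c_4 = 40, p_5 = 270, q_5 = 420, p_6 = 510, q_6 = 320, a_7 = 390, b_7 = 340, c_7 = 60, p_8 = 110, q_8 = 70, s_8 = 230, t_8 = 120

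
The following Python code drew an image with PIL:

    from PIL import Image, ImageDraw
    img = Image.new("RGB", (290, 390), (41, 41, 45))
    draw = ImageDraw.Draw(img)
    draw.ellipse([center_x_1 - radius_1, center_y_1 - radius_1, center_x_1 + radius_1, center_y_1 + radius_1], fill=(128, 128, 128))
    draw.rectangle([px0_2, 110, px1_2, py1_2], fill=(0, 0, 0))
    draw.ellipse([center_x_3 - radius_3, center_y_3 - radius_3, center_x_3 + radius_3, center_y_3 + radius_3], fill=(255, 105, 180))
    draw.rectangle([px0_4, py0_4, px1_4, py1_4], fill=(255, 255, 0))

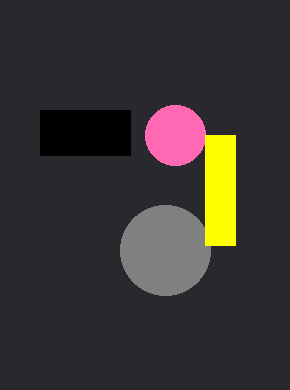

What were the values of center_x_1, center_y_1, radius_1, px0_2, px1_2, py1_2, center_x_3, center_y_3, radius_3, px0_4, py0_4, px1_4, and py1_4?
center_x_1 = 165
center_y_1 = 250
radius_1 = 45
px0_2 = 40
px1_2 = 130
py1_2 = 155
center_x_3 = 175
center_y_3 = 135
radius_3 = 30
px0_4 = 205
py0_4 = 135
px1_4 = 235
py1_4 = 245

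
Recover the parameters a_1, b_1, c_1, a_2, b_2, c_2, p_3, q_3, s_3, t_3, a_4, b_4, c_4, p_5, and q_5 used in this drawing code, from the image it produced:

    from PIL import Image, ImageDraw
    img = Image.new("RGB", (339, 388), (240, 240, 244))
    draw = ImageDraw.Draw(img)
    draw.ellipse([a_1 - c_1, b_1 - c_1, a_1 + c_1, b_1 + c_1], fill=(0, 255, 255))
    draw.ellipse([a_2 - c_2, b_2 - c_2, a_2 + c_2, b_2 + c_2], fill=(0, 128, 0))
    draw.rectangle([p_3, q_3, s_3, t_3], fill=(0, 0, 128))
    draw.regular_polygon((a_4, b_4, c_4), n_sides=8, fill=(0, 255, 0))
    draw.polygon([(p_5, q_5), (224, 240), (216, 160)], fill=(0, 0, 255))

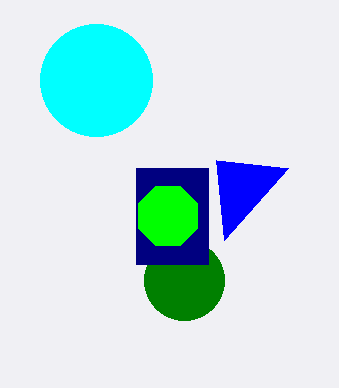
a_1 = 96
b_1 = 80
c_1 = 56
a_2 = 184
b_2 = 280
c_2 = 40
p_3 = 136
q_3 = 168
s_3 = 208
t_3 = 264
a_4 = 168
b_4 = 216
c_4 = 32
p_5 = 288
q_5 = 168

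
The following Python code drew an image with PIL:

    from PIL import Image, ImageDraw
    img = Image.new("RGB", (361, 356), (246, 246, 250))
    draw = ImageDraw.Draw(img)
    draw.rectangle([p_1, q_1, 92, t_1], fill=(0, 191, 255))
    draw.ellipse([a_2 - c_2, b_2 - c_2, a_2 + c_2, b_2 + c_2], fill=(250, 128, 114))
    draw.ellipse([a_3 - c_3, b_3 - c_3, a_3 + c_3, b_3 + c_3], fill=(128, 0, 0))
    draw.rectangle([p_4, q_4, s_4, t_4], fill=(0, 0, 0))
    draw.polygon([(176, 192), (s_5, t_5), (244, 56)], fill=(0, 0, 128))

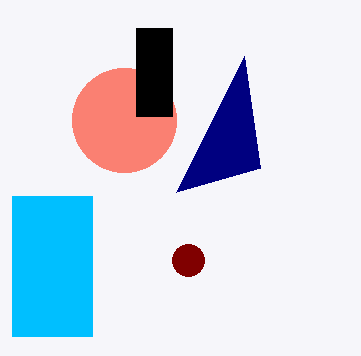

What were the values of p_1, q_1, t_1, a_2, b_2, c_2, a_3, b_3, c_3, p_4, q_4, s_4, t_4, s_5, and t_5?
p_1 = 12; q_1 = 196; t_1 = 336; a_2 = 124; b_2 = 120; c_2 = 52; a_3 = 188; b_3 = 260; c_3 = 16; p_4 = 136; q_4 = 28; s_4 = 172; t_4 = 116; s_5 = 260; t_5 = 168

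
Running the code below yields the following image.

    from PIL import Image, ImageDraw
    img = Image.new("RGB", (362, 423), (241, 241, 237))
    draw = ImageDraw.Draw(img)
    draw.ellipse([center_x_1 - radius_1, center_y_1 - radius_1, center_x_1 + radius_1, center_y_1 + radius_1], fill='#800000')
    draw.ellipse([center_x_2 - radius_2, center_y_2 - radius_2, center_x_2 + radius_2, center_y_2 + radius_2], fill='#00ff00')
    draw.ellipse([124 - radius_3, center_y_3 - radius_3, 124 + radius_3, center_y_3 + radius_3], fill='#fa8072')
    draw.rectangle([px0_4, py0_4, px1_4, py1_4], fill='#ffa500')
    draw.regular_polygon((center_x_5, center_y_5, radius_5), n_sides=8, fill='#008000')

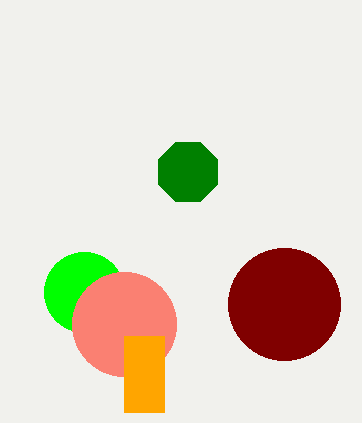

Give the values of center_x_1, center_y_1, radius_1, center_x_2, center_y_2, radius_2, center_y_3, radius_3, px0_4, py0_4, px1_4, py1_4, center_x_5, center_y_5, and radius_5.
center_x_1 = 284
center_y_1 = 304
radius_1 = 56
center_x_2 = 84
center_y_2 = 292
radius_2 = 40
center_y_3 = 324
radius_3 = 52
px0_4 = 124
py0_4 = 336
px1_4 = 164
py1_4 = 412
center_x_5 = 188
center_y_5 = 172
radius_5 = 32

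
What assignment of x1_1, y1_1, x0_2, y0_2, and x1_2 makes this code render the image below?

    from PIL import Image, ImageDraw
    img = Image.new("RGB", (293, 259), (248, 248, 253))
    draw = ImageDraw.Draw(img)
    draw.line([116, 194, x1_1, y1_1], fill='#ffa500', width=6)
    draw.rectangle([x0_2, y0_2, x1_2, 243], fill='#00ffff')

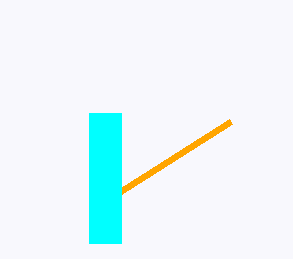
x1_1 = 231, y1_1 = 121, x0_2 = 89, y0_2 = 113, x1_2 = 121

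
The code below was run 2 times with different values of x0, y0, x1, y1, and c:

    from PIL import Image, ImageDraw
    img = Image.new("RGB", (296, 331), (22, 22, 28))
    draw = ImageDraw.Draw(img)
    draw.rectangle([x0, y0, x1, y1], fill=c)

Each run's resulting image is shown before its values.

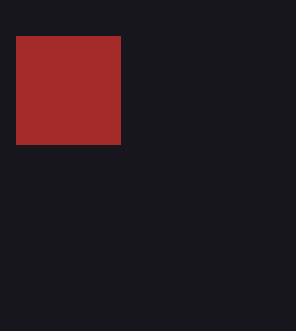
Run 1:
x0 = 16
y0 = 36
x1 = 120
y1 = 144
c = 'brown'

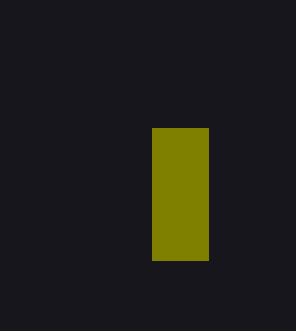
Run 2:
x0 = 152; y0 = 128; x1 = 208; y1 = 260; c = 'olive'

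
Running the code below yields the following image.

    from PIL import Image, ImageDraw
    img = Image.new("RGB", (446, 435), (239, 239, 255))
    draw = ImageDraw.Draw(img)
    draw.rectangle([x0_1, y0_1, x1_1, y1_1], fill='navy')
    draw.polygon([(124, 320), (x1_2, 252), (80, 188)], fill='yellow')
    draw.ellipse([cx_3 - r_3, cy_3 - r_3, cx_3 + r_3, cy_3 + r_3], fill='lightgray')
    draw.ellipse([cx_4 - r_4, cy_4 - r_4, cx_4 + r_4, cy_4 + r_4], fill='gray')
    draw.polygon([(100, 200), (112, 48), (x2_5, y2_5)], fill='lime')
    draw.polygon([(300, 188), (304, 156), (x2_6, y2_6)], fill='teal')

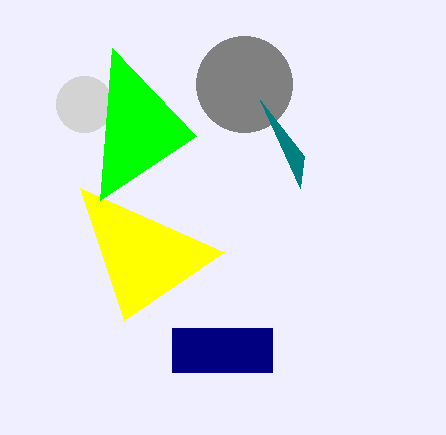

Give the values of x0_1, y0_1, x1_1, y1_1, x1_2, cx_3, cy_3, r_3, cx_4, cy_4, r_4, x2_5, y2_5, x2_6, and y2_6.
x0_1 = 172
y0_1 = 328
x1_1 = 272
y1_1 = 372
x1_2 = 224
cx_3 = 84
cy_3 = 104
r_3 = 28
cx_4 = 244
cy_4 = 84
r_4 = 48
x2_5 = 196
y2_5 = 136
x2_6 = 260
y2_6 = 100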